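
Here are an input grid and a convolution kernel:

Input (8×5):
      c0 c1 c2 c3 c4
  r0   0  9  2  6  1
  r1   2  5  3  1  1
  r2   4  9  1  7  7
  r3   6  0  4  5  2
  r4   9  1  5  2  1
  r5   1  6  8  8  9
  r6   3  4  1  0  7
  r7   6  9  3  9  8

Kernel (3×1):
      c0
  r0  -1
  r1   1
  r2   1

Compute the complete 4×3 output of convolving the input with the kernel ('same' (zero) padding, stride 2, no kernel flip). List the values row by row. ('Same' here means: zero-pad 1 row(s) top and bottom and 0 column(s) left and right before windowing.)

Output[0,0]: The receptive field on the zero-padded input at this output position is [0 / 0 / 2]. Elementwise product with the kernel and sum: 0·-1 + 0·1 + 2·1.
Output[0,1]: The receptive field on the zero-padded input at this output position is [0 / 2 / 3]. Elementwise product with the kernel and sum: 0·-1 + 2·1 + 3·1.

2 5 2
8 2 8
4 9 8
8 -4 6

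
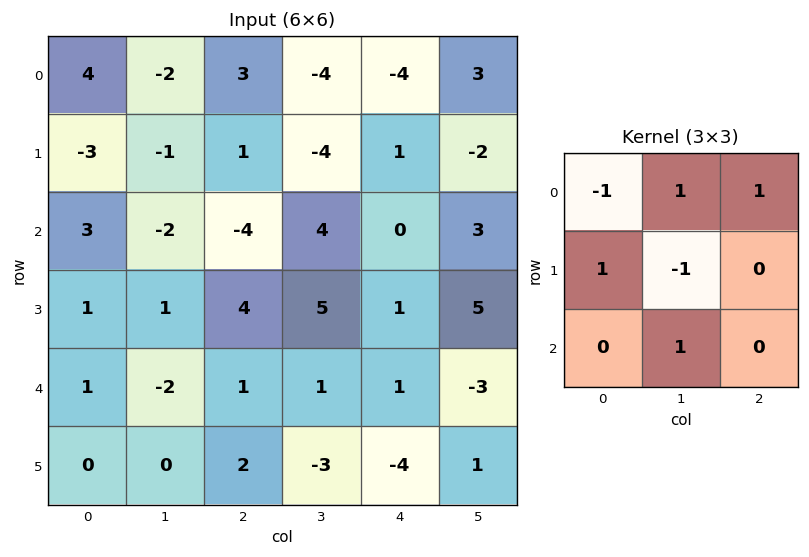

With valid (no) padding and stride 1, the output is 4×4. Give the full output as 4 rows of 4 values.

-7 -5 -2 -2
9 4 -7 8
-11 0 8 4
7 7 -1 -3

Output[0,0]: The receptive field on the input at this output position is [4 -2 3 / -3 -1 1 / 3 -2 -4]. Elementwise product with the kernel and sum: 4·-1 + -2·1 + 3·1 + -3·1 + -1·-1 + -2·1.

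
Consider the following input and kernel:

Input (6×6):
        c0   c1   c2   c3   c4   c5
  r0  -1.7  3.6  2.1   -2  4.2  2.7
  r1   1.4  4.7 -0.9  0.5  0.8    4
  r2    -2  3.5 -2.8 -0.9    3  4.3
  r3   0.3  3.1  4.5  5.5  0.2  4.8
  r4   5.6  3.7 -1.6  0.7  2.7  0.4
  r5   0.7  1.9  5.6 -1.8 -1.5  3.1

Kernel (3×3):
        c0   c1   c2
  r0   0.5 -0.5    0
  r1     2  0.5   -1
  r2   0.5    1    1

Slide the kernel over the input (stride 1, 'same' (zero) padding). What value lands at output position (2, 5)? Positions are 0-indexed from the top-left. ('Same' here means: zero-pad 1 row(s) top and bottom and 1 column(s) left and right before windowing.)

11.45

The receptive field on the zero-padded input at this output position is [0.8 4 0 / 3 4.3 0 / 0.2 4.8 0]. Elementwise product with the kernel and sum: 0.8·0.5 + 4·-0.5 + 3·2 + 4.3·0.5 + 0·-1 + 0.2·0.5 + 4.8·1 + 0·1.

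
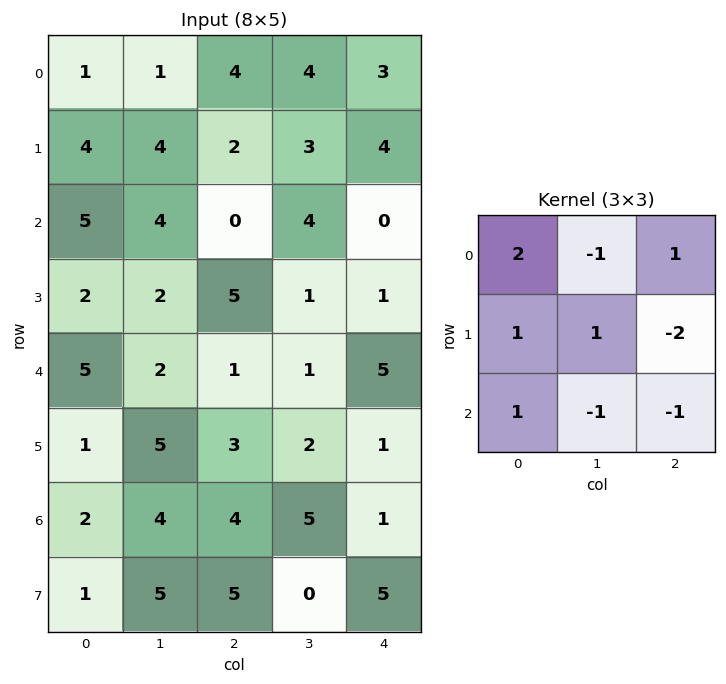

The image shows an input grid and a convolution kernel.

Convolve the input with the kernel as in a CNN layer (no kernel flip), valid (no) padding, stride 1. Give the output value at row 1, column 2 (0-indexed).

The receptive field on the input at this output position is [2 3 4 / 0 4 0 / 5 1 1]. Elementwise product with the kernel and sum: 2·2 + 3·-1 + 4·1 + 0·1 + 4·1 + 0·-2 + 5·1 + 1·-1 + 1·-1.

12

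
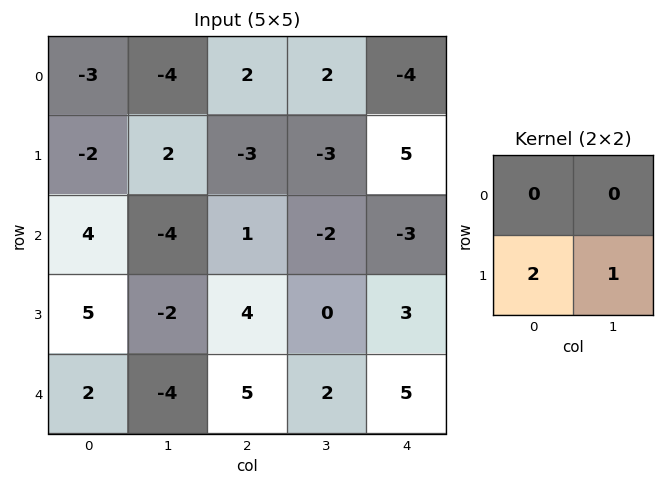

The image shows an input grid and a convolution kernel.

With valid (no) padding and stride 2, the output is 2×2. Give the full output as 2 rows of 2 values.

Output[0,0]: The receptive field on the input at this output position is [-3 -4 / -2 2]. Elementwise product with the kernel and sum: -2·2 + 2·1.
Output[0,1]: The receptive field on the input at this output position is [2 2 / -3 -3]. Elementwise product with the kernel and sum: -3·2 + -3·1.

-2 -9
8 8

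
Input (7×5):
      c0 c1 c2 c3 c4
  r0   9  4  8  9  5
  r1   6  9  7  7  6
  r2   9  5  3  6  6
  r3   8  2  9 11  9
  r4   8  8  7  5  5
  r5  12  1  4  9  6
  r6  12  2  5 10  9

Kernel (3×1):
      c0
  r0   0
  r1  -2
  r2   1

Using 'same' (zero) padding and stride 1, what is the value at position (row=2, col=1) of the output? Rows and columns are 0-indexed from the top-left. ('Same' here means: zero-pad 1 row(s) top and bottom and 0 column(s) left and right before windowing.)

The receptive field on the zero-padded input at this output position is [9 / 5 / 2]. Elementwise product with the kernel and sum: 5·-2 + 2·1.

-8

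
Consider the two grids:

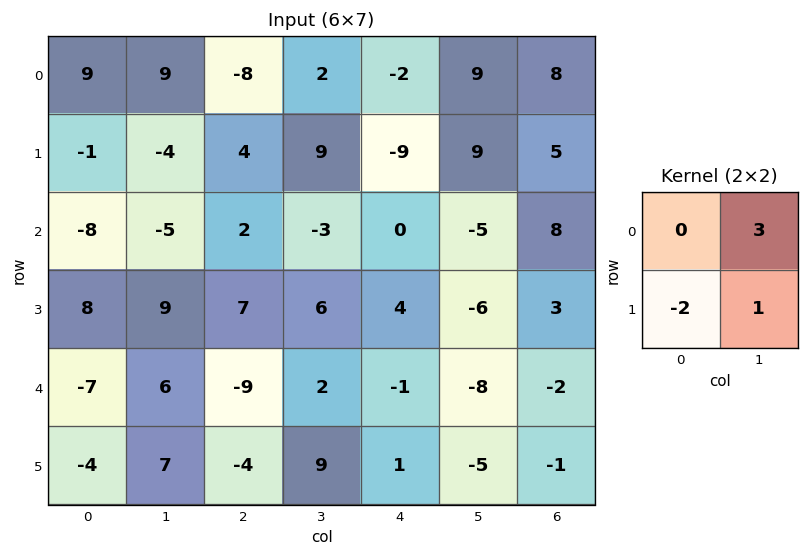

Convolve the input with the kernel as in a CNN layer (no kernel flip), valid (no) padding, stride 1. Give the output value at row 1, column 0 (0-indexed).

-1

The receptive field on the input at this output position is [-1 -4 / -8 -5]. Elementwise product with the kernel and sum: -4·3 + -8·-2 + -5·1.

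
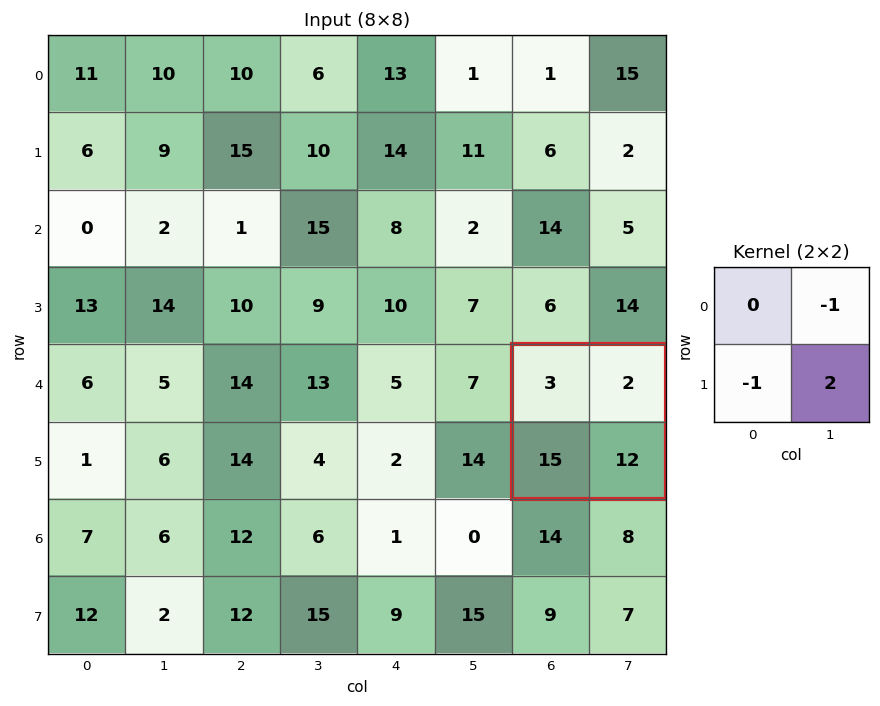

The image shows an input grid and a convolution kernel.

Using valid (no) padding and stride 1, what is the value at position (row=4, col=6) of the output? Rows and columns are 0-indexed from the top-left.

The receptive field on the input at this output position is [3 2 / 15 12]. Elementwise product with the kernel and sum: 2·-1 + 15·-1 + 12·2.

7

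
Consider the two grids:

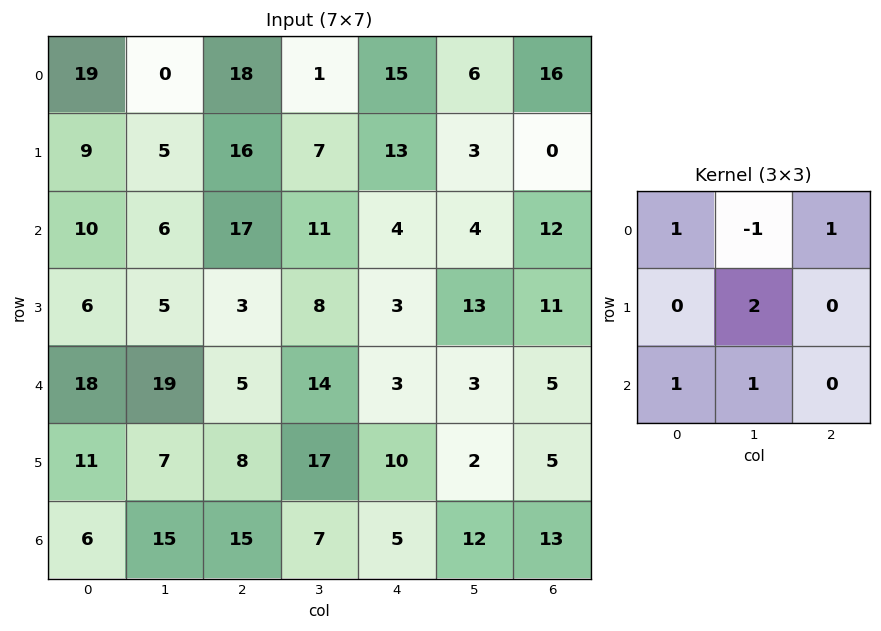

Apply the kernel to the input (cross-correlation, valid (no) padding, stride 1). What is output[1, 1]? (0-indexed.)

The receptive field on the input at this output position is [5 16 7 / 6 17 11 / 5 3 8]. Elementwise product with the kernel and sum: 5·1 + 16·-1 + 7·1 + 17·2 + 5·1 + 3·1.

38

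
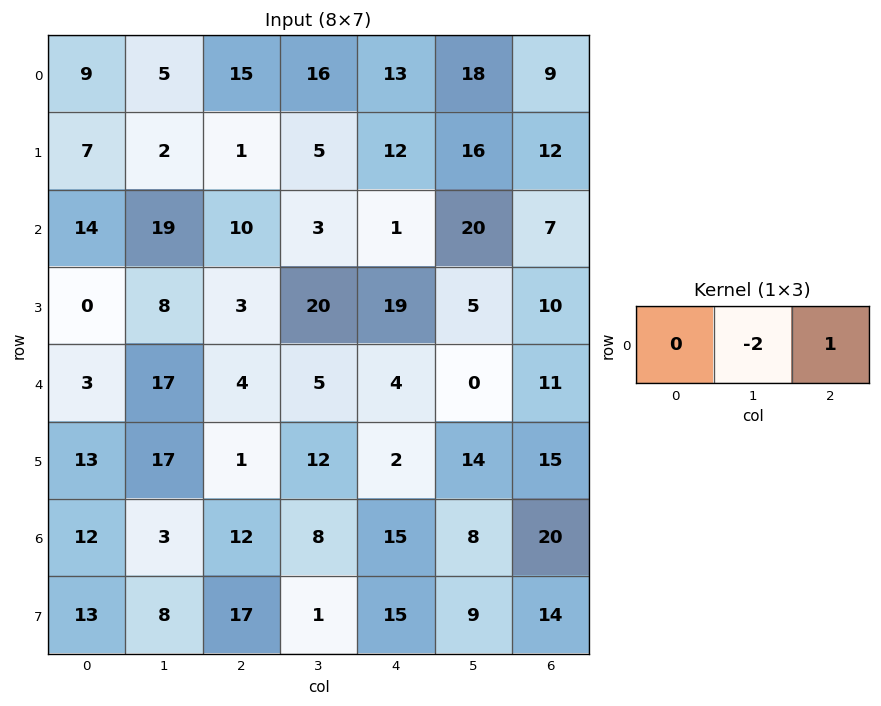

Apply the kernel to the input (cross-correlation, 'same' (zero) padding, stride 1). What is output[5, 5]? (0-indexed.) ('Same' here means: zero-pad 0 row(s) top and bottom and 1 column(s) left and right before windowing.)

-13

The receptive field on the zero-padded input at this output position is [2 14 15]. Elementwise product with the kernel and sum: 14·-2 + 15·1.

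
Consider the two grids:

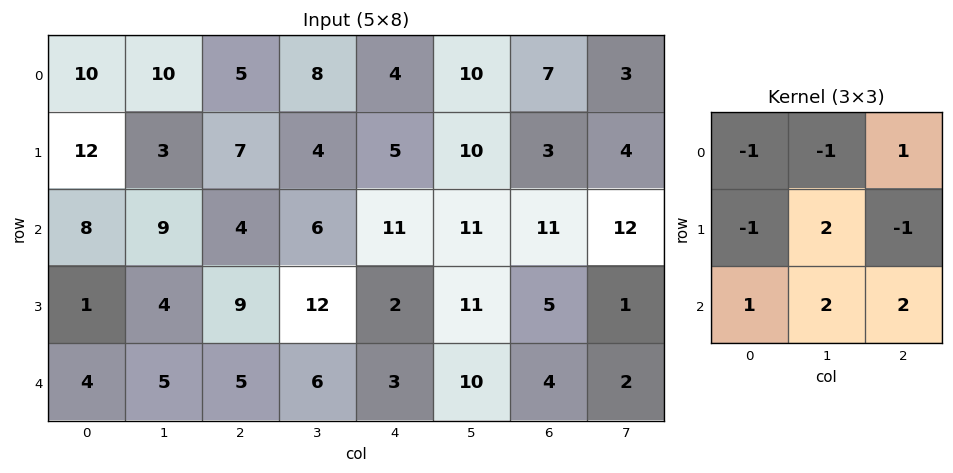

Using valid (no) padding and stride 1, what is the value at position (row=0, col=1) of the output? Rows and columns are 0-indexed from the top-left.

The receptive field on the input at this output position is [10 5 8 / 3 7 4 / 9 4 6]. Elementwise product with the kernel and sum: 10·-1 + 5·-1 + 8·1 + 3·-1 + 7·2 + 4·-1 + 9·1 + 4·2 + 6·2.

29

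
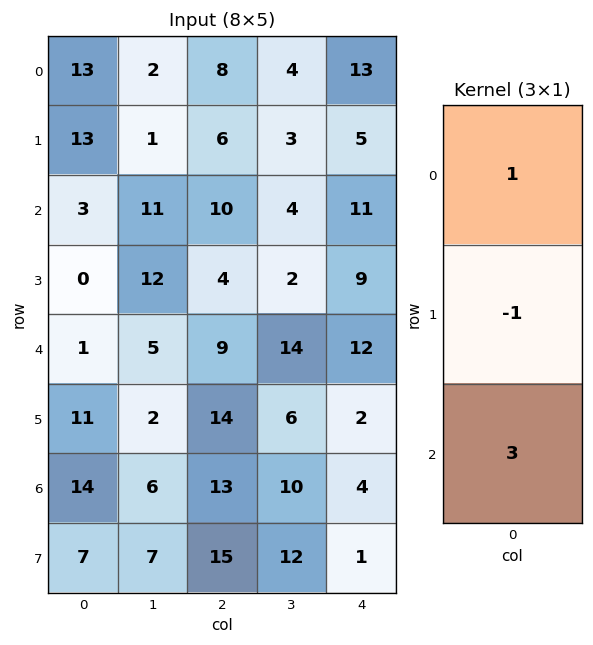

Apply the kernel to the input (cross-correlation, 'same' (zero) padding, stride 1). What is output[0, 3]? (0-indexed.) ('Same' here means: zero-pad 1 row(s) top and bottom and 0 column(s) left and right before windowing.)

5

The receptive field on the zero-padded input at this output position is [0 / 4 / 3]. Elementwise product with the kernel and sum: 0·1 + 4·-1 + 3·3.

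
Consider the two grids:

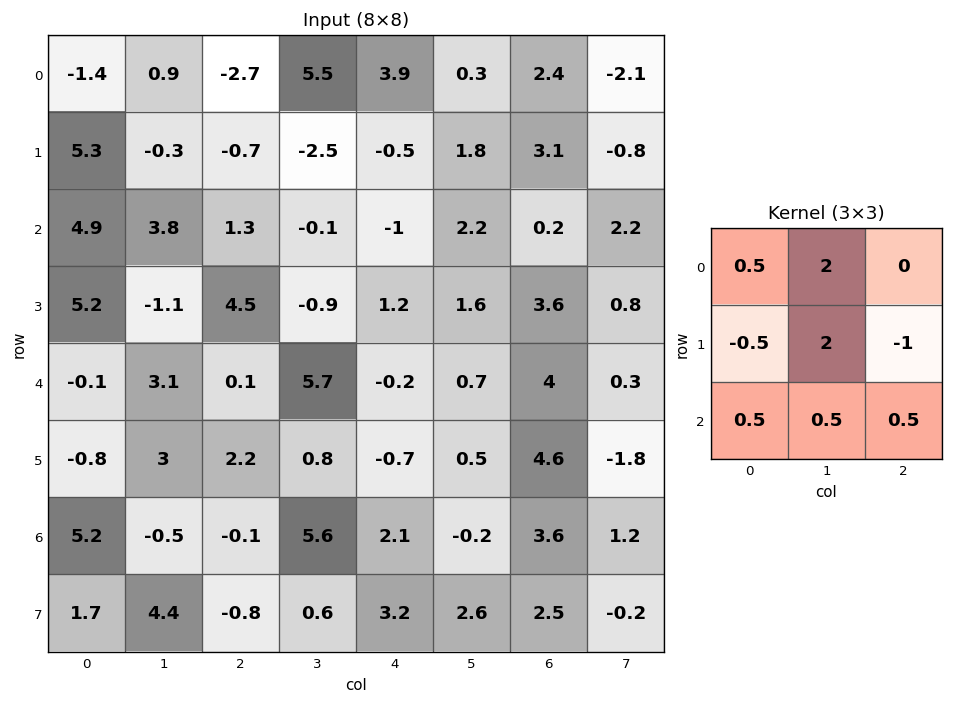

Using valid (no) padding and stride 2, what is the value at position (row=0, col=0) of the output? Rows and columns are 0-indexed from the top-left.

3.55

The receptive field on the input at this output position is [-1.4 0.9 -2.7 / 5.3 -0.3 -0.7 / 4.9 3.8 1.3]. Elementwise product with the kernel and sum: -1.4·0.5 + 0.9·2 + 5.3·-0.5 + -0.3·2 + -0.7·-1 + 4.9·0.5 + 3.8·0.5 + 1.3·0.5.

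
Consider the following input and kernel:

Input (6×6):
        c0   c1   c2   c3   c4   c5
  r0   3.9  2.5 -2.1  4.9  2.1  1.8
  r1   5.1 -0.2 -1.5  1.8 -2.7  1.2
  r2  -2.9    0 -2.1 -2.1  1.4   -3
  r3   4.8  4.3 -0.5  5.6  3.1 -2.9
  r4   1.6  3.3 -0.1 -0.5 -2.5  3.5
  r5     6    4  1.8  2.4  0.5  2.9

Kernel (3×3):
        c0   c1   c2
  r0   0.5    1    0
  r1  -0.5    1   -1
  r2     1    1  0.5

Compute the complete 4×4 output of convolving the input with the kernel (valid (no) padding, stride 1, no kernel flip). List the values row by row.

Output[0,0]: The receptive field on the input at this output position is [3.9 2.5 -2.1 / 5.1 -0.2 -1.5 / -2.9 0 -2.1]. Elementwise product with the kernel and sum: 3.9·0.5 + 2.5·1 + 5.1·-0.5 + -0.2·1 + -1.5·-1 + -2.9·1 + 0·1 + -2.1·0.5.
Output[0,1]: The receptive field on the input at this output position is [2.5 -2.1 4.9 / -0.2 -1.5 1.8 / 0 -2.1 -2.1]. Elementwise product with the kernel and sum: 2.5·0.5 + -2.1·1 + -0.2·-0.5 + -1.5·1 + 1.8·-1 + 0·1 + -2.1·1 + -2.1·0.5.

-0.75 -7.2 5.6 -2.45
14.75 5 5.25 10.9
5.8 -7.4 -2.25 2.3
20.2 7.4 11.85 4.5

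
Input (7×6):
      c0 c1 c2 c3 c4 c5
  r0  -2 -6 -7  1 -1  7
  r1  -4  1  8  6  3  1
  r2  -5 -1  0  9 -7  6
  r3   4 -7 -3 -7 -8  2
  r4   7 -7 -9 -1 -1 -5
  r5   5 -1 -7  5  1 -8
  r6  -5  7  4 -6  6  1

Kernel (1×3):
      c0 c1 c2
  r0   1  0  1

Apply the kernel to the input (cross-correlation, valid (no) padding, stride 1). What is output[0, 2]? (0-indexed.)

-8

The receptive field on the input at this output position is [-7 1 -1]. Elementwise product with the kernel and sum: -7·1 + -1·1.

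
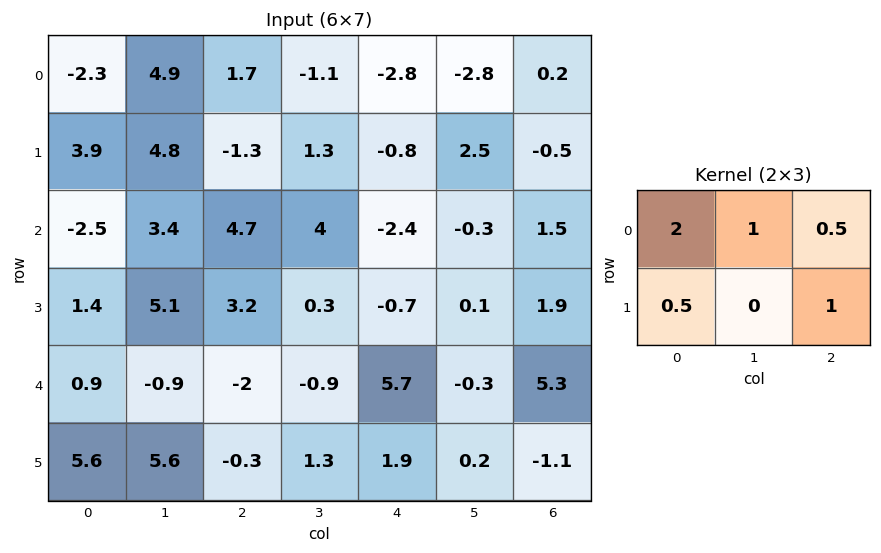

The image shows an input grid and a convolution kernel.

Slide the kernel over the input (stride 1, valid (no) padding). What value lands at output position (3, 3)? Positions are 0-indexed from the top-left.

The receptive field on the input at this output position is [0.3 -0.7 0.1 / -0.9 5.7 -0.3]. Elementwise product with the kernel and sum: 0.3·2 + -0.7·1 + 0.1·0.5 + -0.9·0.5 + -0.3·1.

-0.8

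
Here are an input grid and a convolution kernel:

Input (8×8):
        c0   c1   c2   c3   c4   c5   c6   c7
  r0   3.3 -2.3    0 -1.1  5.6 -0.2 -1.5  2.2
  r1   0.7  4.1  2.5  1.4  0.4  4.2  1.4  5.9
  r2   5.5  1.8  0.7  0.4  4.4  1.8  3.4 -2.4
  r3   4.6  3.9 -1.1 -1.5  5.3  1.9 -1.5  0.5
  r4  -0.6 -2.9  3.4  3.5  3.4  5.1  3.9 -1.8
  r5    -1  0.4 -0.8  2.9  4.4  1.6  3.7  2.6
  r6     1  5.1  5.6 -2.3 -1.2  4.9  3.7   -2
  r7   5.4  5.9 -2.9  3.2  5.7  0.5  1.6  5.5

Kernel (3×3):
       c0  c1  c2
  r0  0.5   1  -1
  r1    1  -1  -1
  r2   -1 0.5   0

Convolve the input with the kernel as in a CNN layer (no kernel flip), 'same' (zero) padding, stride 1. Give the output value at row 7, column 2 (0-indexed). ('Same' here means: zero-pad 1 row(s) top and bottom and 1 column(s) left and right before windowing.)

16.05

The receptive field on the zero-padded input at this output position is [5.1 5.6 -2.3 / 5.9 -2.9 3.2 / 0 0 0]. Elementwise product with the kernel and sum: 5.1·0.5 + 5.6·1 + -2.3·-1 + 5.9·1 + -2.9·-1 + 3.2·-1 + 0·-1 + 0·0.5.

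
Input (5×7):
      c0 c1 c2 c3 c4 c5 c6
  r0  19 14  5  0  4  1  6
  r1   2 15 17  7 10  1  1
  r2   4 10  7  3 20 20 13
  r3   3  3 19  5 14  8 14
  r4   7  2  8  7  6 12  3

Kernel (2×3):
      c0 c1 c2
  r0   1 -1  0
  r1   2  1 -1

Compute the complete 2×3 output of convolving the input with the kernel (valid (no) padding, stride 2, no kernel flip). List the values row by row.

Output[0,0]: The receptive field on the input at this output position is [19 14 5 / 2 15 17]. Elementwise product with the kernel and sum: 19·1 + 14·-1 + 2·2 + 15·1 + 17·-1.
Output[0,1]: The receptive field on the input at this output position is [5 0 4 / 17 7 10]. Elementwise product with the kernel and sum: 5·1 + 0·-1 + 17·2 + 7·1 + 10·-1.

7 36 23
-16 33 22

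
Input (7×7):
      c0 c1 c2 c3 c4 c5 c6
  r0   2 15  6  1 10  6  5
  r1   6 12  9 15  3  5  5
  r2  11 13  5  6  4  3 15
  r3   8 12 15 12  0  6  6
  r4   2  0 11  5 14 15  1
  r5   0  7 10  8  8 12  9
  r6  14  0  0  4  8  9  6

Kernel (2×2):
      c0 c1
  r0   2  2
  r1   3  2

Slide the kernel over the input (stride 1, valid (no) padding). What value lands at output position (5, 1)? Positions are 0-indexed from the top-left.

34

The receptive field on the input at this output position is [7 10 / 0 0]. Elementwise product with the kernel and sum: 7·2 + 10·2 + 0·3 + 0·2.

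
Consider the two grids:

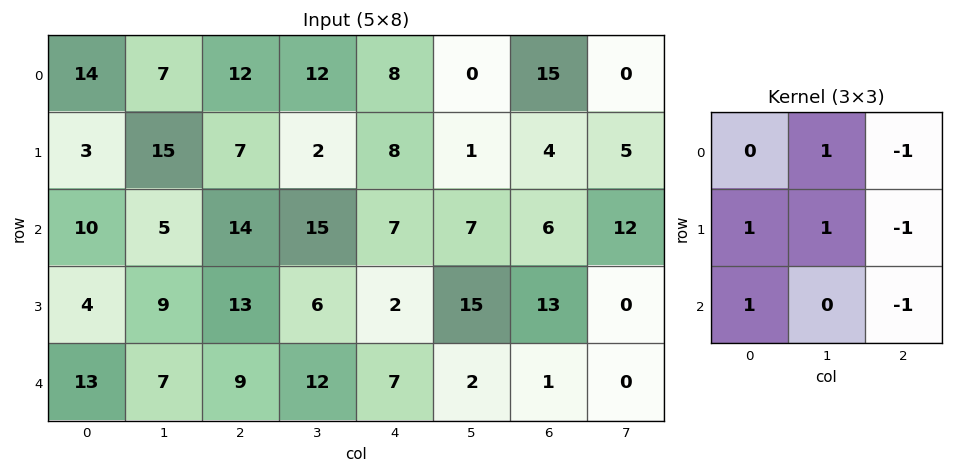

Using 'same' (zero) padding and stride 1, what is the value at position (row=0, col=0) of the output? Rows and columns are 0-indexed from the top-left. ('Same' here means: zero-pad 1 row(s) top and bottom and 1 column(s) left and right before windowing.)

-8

The receptive field on the zero-padded input at this output position is [0 0 0 / 0 14 7 / 0 3 15]. Elementwise product with the kernel and sum: 0·1 + 0·-1 + 0·1 + 14·1 + 7·-1 + 0·1 + 15·-1.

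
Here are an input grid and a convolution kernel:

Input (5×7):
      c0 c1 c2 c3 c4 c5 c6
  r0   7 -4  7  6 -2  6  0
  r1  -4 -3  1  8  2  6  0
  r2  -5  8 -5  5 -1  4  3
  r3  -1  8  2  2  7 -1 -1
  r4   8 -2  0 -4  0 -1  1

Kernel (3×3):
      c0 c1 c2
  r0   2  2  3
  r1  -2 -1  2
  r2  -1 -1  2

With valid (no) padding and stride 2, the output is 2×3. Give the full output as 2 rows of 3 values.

27 12 1
-17 9 3

Output[0,0]: The receptive field on the input at this output position is [7 -4 7 / -4 -3 1 / -5 8 -5]. Elementwise product with the kernel and sum: 7·2 + -4·2 + 7·3 + -4·-2 + -3·-1 + 1·2 + -5·-1 + 8·-1 + -5·2.
Output[0,1]: The receptive field on the input at this output position is [7 6 -2 / 1 8 2 / -5 5 -1]. Elementwise product with the kernel and sum: 7·2 + 6·2 + -2·3 + 1·-2 + 8·-1 + 2·2 + -5·-1 + 5·-1 + -1·2.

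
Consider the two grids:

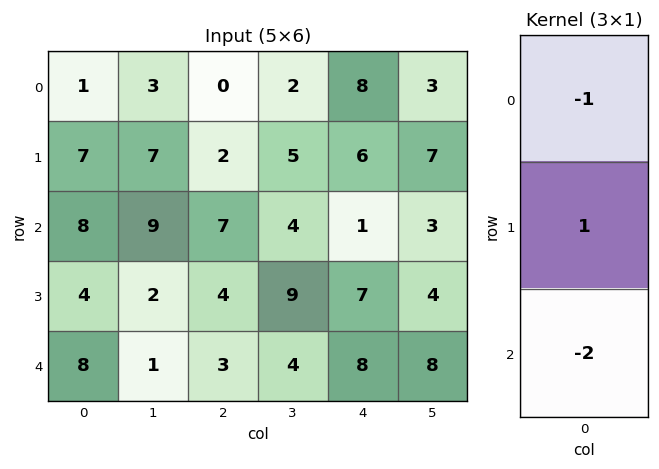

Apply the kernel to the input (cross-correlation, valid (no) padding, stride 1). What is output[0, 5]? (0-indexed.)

-2

The receptive field on the input at this output position is [3 / 7 / 3]. Elementwise product with the kernel and sum: 3·-1 + 7·1 + 3·-2.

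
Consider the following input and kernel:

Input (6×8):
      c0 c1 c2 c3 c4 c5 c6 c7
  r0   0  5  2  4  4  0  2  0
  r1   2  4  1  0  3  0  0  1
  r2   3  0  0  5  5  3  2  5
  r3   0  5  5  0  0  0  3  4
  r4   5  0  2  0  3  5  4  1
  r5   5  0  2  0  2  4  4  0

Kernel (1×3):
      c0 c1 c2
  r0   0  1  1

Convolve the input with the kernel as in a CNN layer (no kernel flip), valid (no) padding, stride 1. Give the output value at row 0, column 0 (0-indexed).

The receptive field on the input at this output position is [0 5 2]. Elementwise product with the kernel and sum: 5·1 + 2·1.

7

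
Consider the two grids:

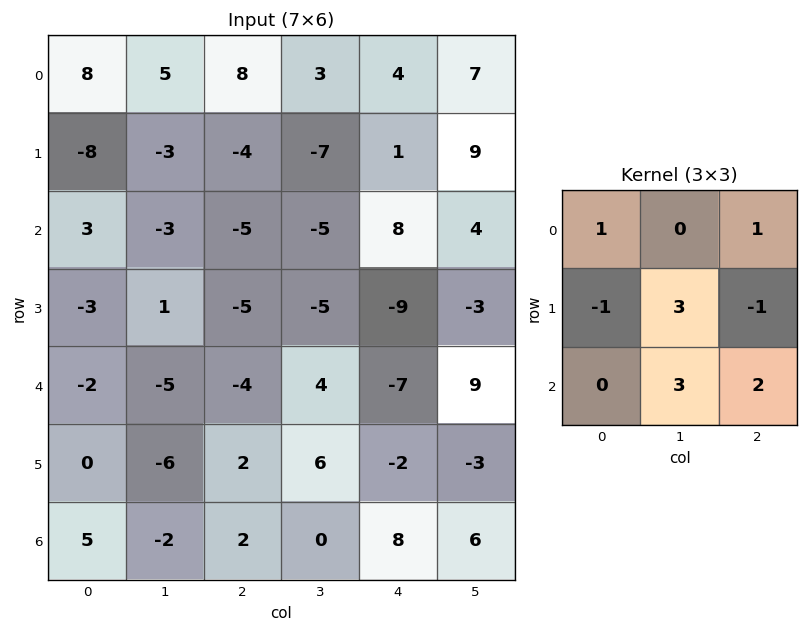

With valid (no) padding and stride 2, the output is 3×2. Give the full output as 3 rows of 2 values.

0 -5
-14 0
-28 23

Output[0,0]: The receptive field on the input at this output position is [8 5 8 / -8 -3 -4 / 3 -3 -5]. Elementwise product with the kernel and sum: 8·1 + 8·1 + -8·-1 + -3·3 + -4·-1 + -3·3 + -5·2.
Output[0,1]: The receptive field on the input at this output position is [8 3 4 / -4 -7 1 / -5 -5 8]. Elementwise product with the kernel and sum: 8·1 + 4·1 + -4·-1 + -7·3 + 1·-1 + -5·3 + 8·2.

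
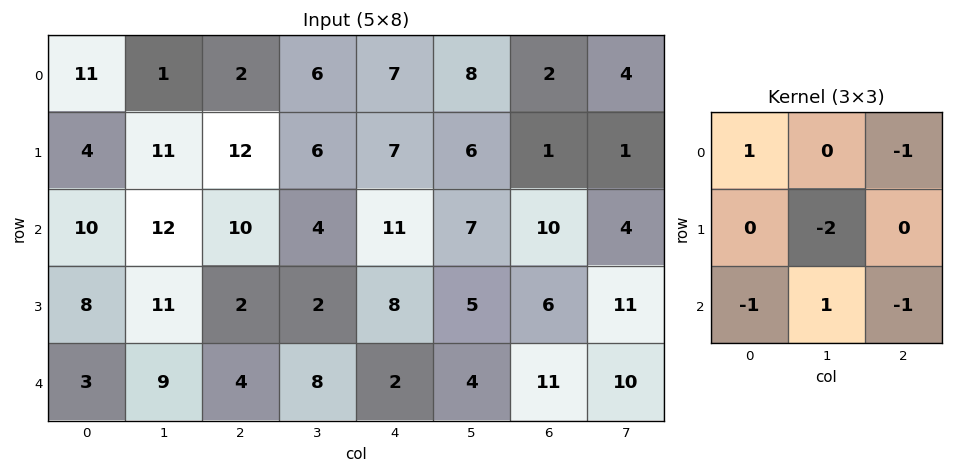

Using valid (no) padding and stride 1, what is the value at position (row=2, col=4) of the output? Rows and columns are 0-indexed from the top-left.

-18

The receptive field on the input at this output position is [11 7 10 / 8 5 6 / 2 4 11]. Elementwise product with the kernel and sum: 11·1 + 10·-1 + 5·-2 + 2·-1 + 4·1 + 11·-1.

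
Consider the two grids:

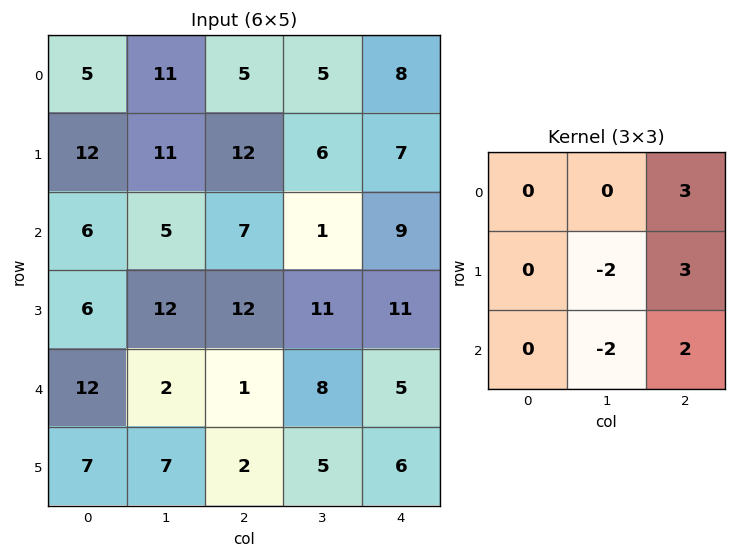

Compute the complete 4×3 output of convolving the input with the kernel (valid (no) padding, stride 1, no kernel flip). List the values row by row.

33 -3 49
47 5 46
31 26 32
25 61 34

Output[0,0]: The receptive field on the input at this output position is [5 11 5 / 12 11 12 / 6 5 7]. Elementwise product with the kernel and sum: 5·3 + 11·-2 + 12·3 + 5·-2 + 7·2.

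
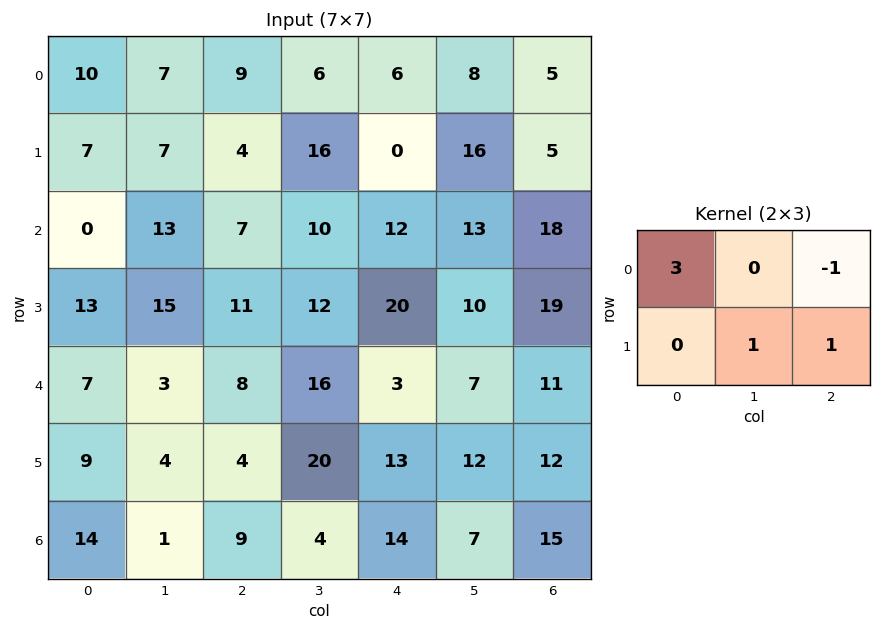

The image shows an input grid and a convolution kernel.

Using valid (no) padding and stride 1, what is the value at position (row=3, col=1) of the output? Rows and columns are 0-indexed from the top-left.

57

The receptive field on the input at this output position is [15 11 12 / 3 8 16]. Elementwise product with the kernel and sum: 15·3 + 12·-1 + 8·1 + 16·1.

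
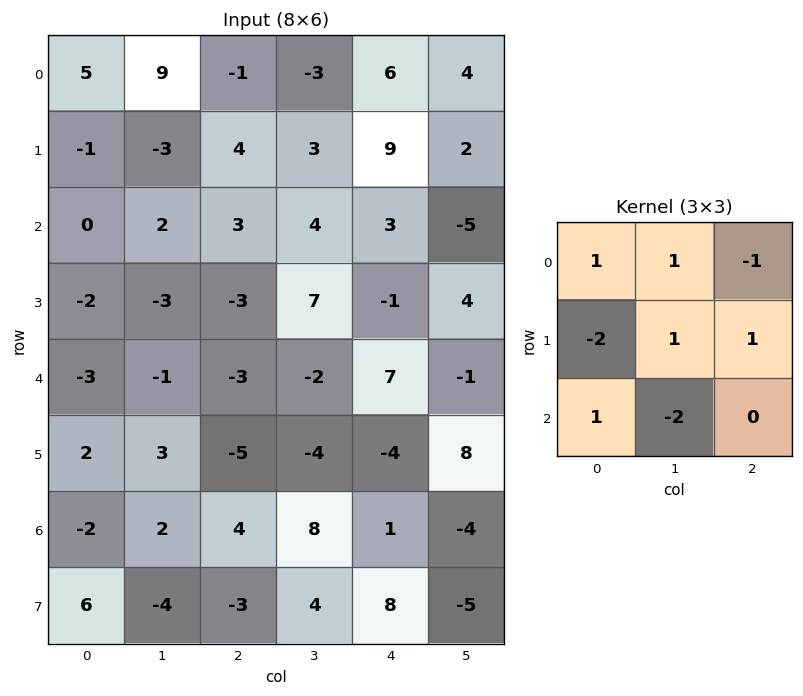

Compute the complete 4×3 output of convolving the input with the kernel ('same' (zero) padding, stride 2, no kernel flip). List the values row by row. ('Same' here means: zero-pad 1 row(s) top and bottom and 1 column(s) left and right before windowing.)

Output[0,0]: The receptive field on the zero-padded input at this output position is [0 0 0 / 0 5 9 / 0 -1 -3]. Elementwise product with the kernel and sum: 0·1 + 0·1 + 0·-1 + 0·-2 + 5·1 + 9·1 + 0·1 + -1·-2.
Output[0,1]: The receptive field on the zero-padded input at this output position is [0 0 0 / 9 -1 -3 / -3 4 3]. Elementwise product with the kernel and sum: 0·1 + 0·1 + 0·-1 + 9·-2 + -1·1 + -3·1 + -3·1 + 4·-2.

16 -33 1
8 4 9
-7 -3 16
-13 12 -47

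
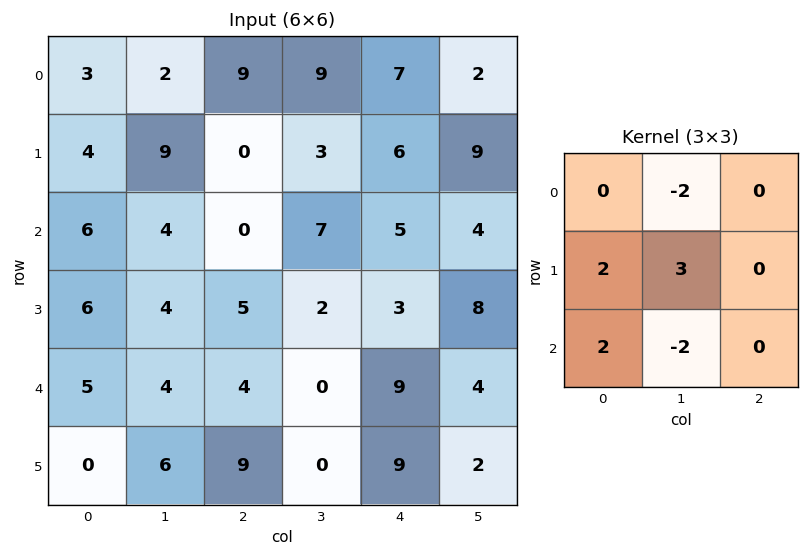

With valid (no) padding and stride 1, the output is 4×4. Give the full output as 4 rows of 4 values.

35 8 -23 14
10 6 21 15
18 23 10 -15
2 4 22 3

Output[0,0]: The receptive field on the input at this output position is [3 2 9 / 4 9 0 / 6 4 0]. Elementwise product with the kernel and sum: 2·-2 + 4·2 + 9·3 + 6·2 + 4·-2.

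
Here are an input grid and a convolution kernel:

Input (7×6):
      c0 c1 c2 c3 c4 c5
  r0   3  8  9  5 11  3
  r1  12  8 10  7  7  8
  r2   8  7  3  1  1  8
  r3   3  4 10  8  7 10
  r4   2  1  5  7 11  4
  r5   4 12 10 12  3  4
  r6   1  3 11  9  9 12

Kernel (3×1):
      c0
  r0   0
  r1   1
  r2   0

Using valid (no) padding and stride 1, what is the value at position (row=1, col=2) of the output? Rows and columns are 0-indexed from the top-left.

The receptive field on the input at this output position is [10 / 3 / 10]. Elementwise product with the kernel and sum: 3·1.

3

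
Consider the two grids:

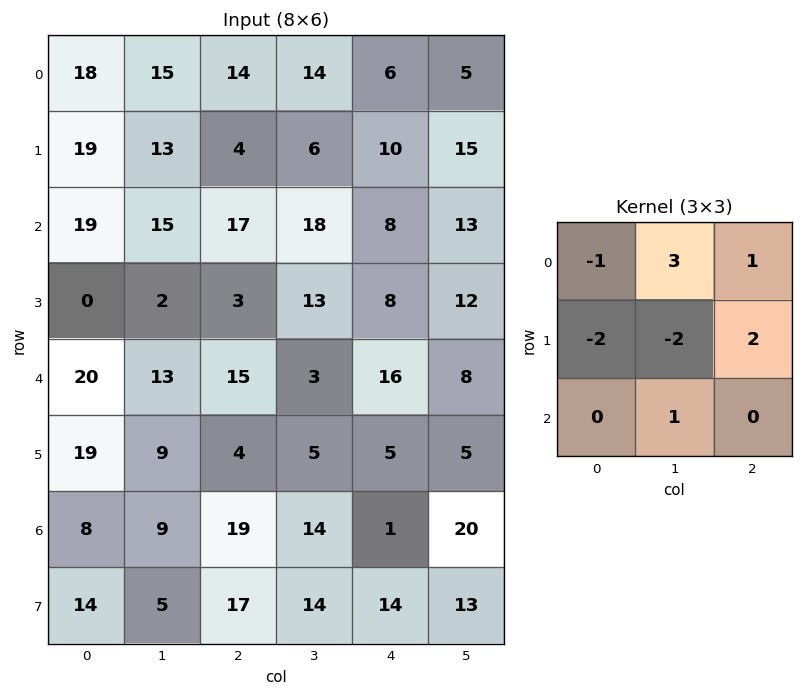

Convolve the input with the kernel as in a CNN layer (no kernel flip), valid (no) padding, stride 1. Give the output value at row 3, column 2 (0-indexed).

The receptive field on the input at this output position is [3 13 8 / 15 3 16 / 4 5 5]. Elementwise product with the kernel and sum: 3·-1 + 13·3 + 8·1 + 15·-2 + 3·-2 + 16·2 + 5·1.

45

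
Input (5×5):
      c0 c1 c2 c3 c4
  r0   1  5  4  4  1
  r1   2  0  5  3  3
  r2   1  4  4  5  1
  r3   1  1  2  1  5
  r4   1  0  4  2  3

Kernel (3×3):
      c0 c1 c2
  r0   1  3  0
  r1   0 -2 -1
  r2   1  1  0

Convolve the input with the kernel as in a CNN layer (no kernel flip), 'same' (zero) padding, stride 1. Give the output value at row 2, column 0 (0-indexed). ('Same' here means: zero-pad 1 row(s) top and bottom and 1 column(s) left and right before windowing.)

The receptive field on the zero-padded input at this output position is [0 2 0 / 0 1 4 / 0 1 1]. Elementwise product with the kernel and sum: 0·1 + 2·3 + 1·-2 + 4·-1 + 0·1 + 1·1.

1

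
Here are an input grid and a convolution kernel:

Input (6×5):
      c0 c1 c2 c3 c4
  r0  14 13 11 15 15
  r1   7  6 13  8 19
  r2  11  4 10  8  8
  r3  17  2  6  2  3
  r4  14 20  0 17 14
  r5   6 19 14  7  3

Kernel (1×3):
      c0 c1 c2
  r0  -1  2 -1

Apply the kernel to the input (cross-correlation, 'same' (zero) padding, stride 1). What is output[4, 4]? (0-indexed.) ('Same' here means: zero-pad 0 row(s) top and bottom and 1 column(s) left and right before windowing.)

11

The receptive field on the zero-padded input at this output position is [17 14 0]. Elementwise product with the kernel and sum: 17·-1 + 14·2 + 0·-1.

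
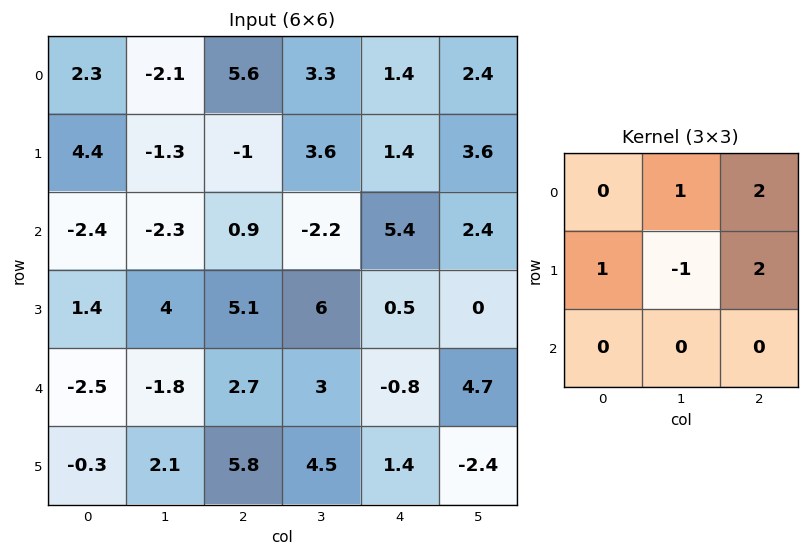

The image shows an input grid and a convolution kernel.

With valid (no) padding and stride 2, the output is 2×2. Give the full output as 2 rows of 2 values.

12.8 4.3
7.1 8.7

Output[0,0]: The receptive field on the input at this output position is [2.3 -2.1 5.6 / 4.4 -1.3 -1 / -2.4 -2.3 0.9]. Elementwise product with the kernel and sum: -2.1·1 + 5.6·2 + 4.4·1 + -1.3·-1 + -1·2.
Output[0,1]: The receptive field on the input at this output position is [5.6 3.3 1.4 / -1 3.6 1.4 / 0.9 -2.2 5.4]. Elementwise product with the kernel and sum: 3.3·1 + 1.4·2 + -1·1 + 3.6·-1 + 1.4·2.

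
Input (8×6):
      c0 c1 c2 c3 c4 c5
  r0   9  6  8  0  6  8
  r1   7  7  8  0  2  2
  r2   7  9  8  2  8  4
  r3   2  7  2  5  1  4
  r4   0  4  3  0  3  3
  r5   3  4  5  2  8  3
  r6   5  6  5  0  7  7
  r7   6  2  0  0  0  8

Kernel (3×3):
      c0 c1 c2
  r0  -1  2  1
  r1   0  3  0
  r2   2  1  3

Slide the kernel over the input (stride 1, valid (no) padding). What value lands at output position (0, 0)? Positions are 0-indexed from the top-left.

79

The receptive field on the input at this output position is [9 6 8 / 7 7 8 / 7 9 8]. Elementwise product with the kernel and sum: 9·-1 + 6·2 + 8·1 + 7·3 + 7·2 + 9·1 + 8·3.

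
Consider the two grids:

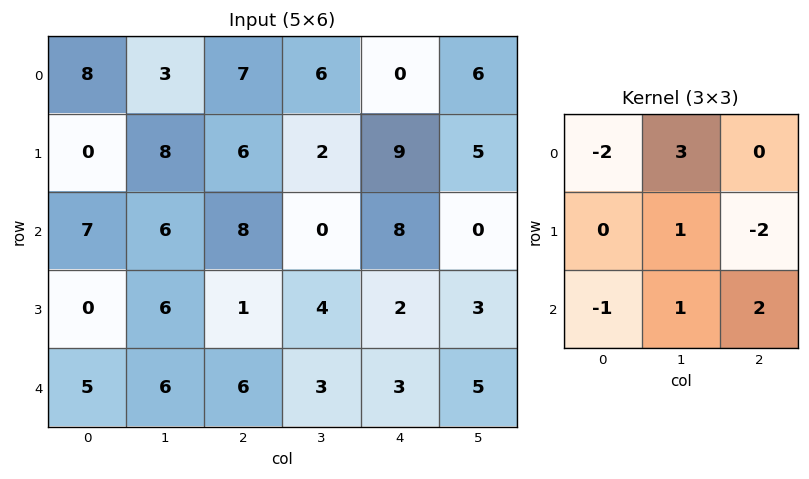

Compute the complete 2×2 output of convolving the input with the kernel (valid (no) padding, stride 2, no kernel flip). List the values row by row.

4 -4
21 -13

Output[0,0]: The receptive field on the input at this output position is [8 3 7 / 0 8 6 / 7 6 8]. Elementwise product with the kernel and sum: 8·-2 + 3·3 + 8·1 + 6·-2 + 7·-1 + 6·1 + 8·2.
Output[0,1]: The receptive field on the input at this output position is [7 6 0 / 6 2 9 / 8 0 8]. Elementwise product with the kernel and sum: 7·-2 + 6·3 + 2·1 + 9·-2 + 8·-1 + 0·1 + 8·2.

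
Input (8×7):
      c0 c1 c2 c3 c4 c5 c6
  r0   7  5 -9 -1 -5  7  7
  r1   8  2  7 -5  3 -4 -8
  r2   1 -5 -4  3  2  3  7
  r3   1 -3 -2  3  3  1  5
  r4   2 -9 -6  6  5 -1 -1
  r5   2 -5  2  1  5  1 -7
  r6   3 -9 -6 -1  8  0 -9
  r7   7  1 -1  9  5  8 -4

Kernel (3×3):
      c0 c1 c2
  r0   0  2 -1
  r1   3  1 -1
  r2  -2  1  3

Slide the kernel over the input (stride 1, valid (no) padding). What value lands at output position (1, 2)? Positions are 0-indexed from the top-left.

The receptive field on the input at this output position is [7 -5 3 / -4 3 2 / -2 3 3]. Elementwise product with the kernel and sum: -5·2 + 3·-1 + -4·3 + 3·1 + 2·-1 + -2·-2 + 3·1 + 3·3.

-8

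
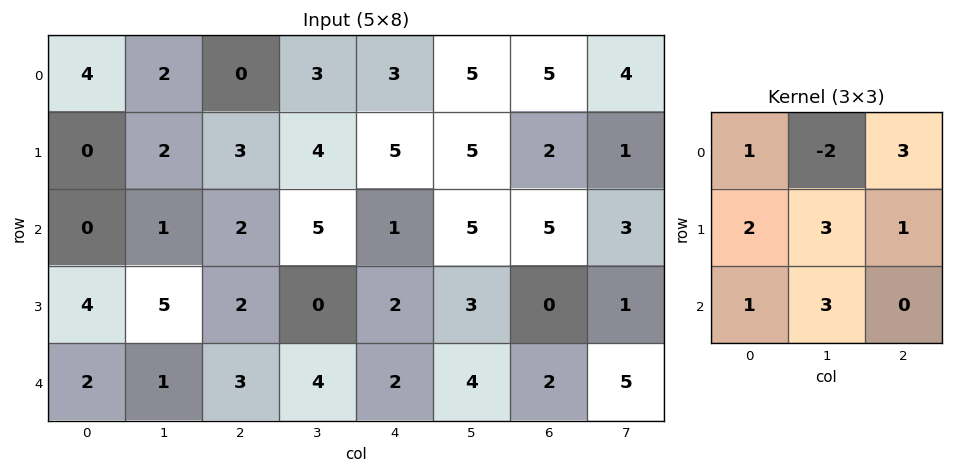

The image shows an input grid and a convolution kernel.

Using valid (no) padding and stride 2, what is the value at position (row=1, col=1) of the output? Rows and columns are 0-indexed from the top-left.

The receptive field on the input at this output position is [2 5 1 / 2 0 2 / 3 4 2]. Elementwise product with the kernel and sum: 2·1 + 5·-2 + 1·3 + 2·2 + 0·3 + 2·1 + 3·1 + 4·3.

16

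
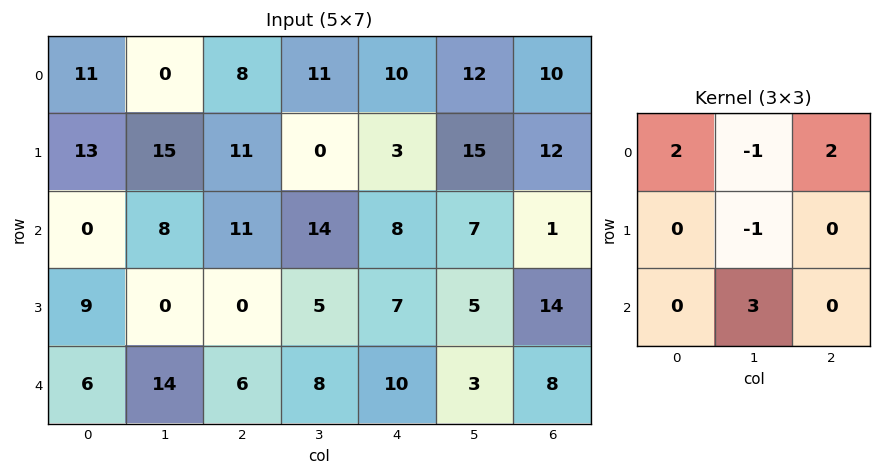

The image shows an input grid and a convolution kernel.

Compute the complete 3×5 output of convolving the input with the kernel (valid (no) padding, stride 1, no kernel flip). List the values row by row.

47 36 67 57 34
25 8 29 40 23
56 51 43 57 15

Output[0,0]: The receptive field on the input at this output position is [11 0 8 / 13 15 11 / 0 8 11]. Elementwise product with the kernel and sum: 11·2 + 0·-1 + 8·2 + 15·-1 + 8·3.
Output[0,1]: The receptive field on the input at this output position is [0 8 11 / 15 11 0 / 8 11 14]. Elementwise product with the kernel and sum: 0·2 + 8·-1 + 11·2 + 11·-1 + 11·3.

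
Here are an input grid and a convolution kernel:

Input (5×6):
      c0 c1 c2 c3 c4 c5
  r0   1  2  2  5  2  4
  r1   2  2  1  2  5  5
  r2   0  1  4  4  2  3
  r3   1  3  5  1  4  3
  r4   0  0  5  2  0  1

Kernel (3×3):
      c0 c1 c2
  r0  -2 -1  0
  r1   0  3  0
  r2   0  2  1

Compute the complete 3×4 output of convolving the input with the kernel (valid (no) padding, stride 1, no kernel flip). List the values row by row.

Output[0,0]: The receptive field on the input at this output position is [1 2 2 / 2 2 1 / 0 1 4]. Elementwise product with the kernel and sum: 1·-2 + 2·-1 + 2·3 + 1·2 + 4·1.
Output[0,1]: The receptive field on the input at this output position is [2 2 5 / 2 1 2 / 1 4 4]. Elementwise product with the kernel and sum: 2·-2 + 2·-1 + 1·3 + 4·2 + 4·1.

8 9 7 10
8 18 14 8
13 21 -5 3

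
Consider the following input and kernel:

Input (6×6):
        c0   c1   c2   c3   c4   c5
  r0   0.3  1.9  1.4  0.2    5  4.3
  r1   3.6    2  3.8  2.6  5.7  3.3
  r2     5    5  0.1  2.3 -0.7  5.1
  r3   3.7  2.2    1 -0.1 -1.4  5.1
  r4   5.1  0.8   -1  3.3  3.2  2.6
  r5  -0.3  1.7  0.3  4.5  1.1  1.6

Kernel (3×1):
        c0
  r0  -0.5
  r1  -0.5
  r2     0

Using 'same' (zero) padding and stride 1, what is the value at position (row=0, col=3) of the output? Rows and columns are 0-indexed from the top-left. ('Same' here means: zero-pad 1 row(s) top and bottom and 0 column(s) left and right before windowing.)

-0.1

The receptive field on the zero-padded input at this output position is [0 / 0.2 / 2.6]. Elementwise product with the kernel and sum: 0·-0.5 + 0.2·-0.5.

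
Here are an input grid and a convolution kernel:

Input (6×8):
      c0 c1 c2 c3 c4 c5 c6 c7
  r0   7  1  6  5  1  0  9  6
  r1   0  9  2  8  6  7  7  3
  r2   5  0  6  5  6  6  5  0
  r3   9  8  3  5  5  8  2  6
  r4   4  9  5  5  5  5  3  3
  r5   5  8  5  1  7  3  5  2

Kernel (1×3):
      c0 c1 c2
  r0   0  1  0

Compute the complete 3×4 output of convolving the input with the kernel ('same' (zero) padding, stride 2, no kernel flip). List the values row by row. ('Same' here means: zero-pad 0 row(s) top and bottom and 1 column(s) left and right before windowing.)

7 6 1 9
5 6 6 5
4 5 5 3

Output[0,0]: The receptive field on the zero-padded input at this output position is [0 7 1]. Elementwise product with the kernel and sum: 7·1.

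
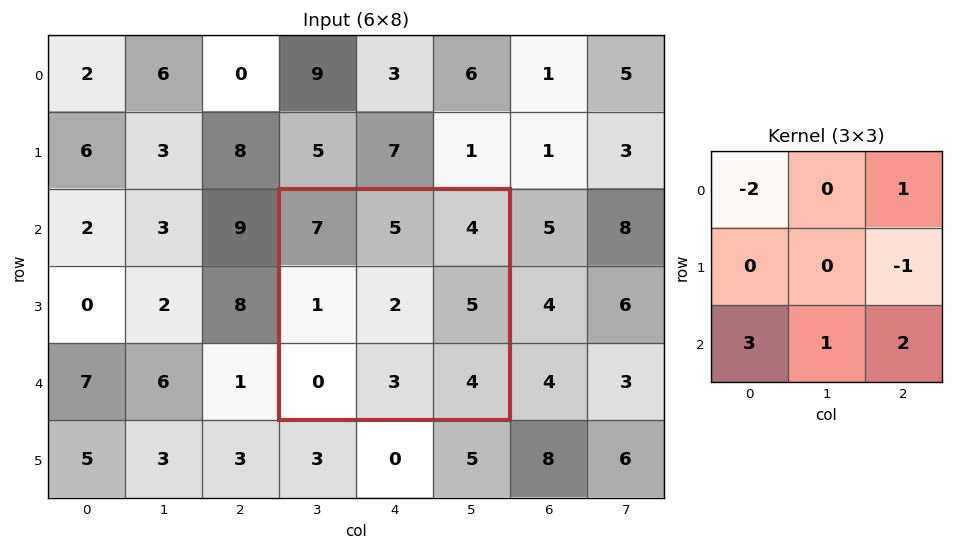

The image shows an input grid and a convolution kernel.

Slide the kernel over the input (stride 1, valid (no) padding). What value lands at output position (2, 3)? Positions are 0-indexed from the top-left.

The receptive field on the input at this output position is [7 5 4 / 1 2 5 / 0 3 4]. Elementwise product with the kernel and sum: 7·-2 + 4·1 + 5·-1 + 0·3 + 3·1 + 4·2.

-4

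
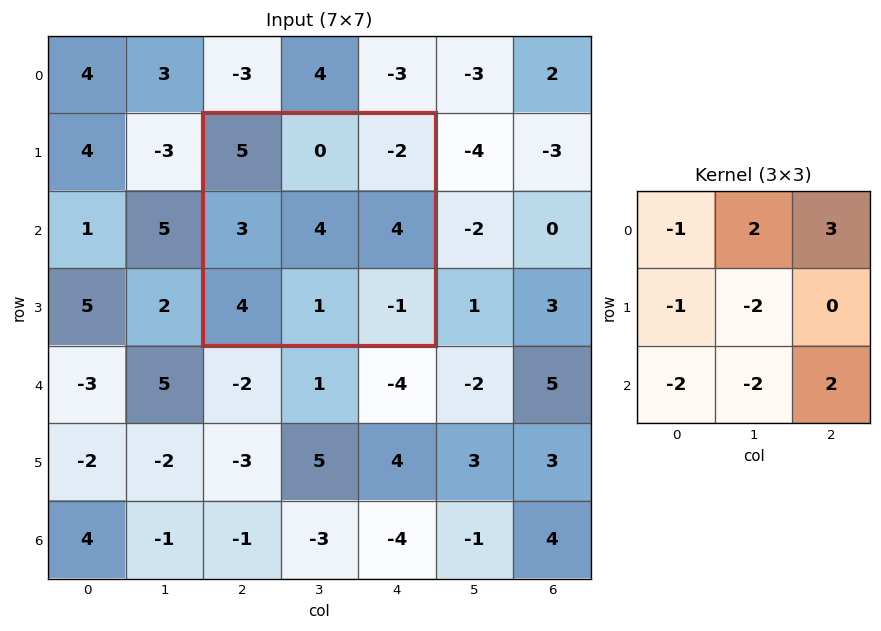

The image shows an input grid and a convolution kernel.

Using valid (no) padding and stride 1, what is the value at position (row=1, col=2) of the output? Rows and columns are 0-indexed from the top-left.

-34

The receptive field on the input at this output position is [5 0 -2 / 3 4 4 / 4 1 -1]. Elementwise product with the kernel and sum: 5·-1 + 0·2 + -2·3 + 3·-1 + 4·-2 + 4·-2 + 1·-2 + -1·2.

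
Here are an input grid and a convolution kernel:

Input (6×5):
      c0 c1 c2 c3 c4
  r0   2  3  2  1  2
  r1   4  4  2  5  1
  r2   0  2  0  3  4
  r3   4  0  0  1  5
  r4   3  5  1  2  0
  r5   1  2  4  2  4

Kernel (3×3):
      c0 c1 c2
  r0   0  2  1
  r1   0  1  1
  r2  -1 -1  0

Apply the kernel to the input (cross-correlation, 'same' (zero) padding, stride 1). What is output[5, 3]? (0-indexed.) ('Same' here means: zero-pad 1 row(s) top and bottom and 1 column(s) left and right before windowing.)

10

The receptive field on the zero-padded input at this output position is [1 2 0 / 4 2 4 / 0 0 0]. Elementwise product with the kernel and sum: 2·2 + 0·1 + 2·1 + 4·1 + 0·-1 + 0·-1.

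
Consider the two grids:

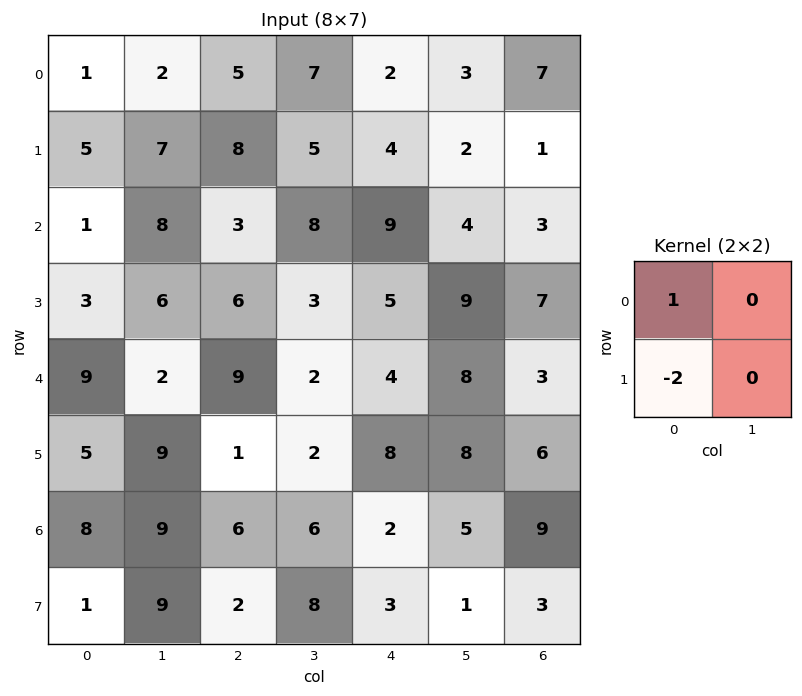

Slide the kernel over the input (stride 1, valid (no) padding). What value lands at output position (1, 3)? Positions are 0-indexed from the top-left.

The receptive field on the input at this output position is [5 4 / 8 9]. Elementwise product with the kernel and sum: 5·1 + 8·-2.

-11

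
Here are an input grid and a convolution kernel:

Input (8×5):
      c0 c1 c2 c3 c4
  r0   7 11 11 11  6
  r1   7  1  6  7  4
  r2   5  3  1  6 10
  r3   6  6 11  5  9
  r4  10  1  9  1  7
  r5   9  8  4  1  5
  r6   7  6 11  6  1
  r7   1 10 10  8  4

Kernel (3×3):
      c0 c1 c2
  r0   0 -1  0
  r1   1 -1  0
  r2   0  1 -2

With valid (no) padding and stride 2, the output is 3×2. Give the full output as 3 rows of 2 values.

-4 -26
-20 -13
-16 6

Output[0,0]: The receptive field on the input at this output position is [7 11 11 / 7 1 6 / 5 3 1]. Elementwise product with the kernel and sum: 11·-1 + 7·1 + 1·-1 + 3·1 + 1·-2.
Output[0,1]: The receptive field on the input at this output position is [11 11 6 / 6 7 4 / 1 6 10]. Elementwise product with the kernel and sum: 11·-1 + 6·1 + 7·-1 + 6·1 + 10·-2.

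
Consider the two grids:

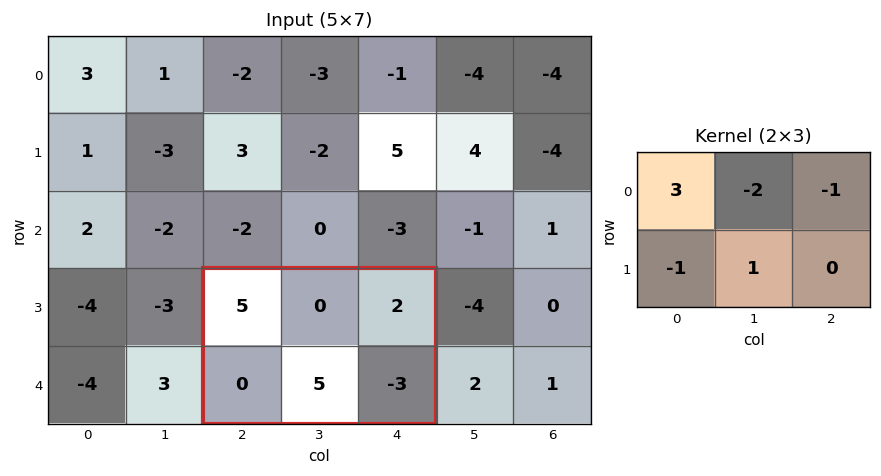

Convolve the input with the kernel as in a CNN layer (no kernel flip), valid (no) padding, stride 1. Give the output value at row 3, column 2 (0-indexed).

18

The receptive field on the input at this output position is [5 0 2 / 0 5 -3]. Elementwise product with the kernel and sum: 5·3 + 0·-2 + 2·-1 + 0·-1 + 5·1.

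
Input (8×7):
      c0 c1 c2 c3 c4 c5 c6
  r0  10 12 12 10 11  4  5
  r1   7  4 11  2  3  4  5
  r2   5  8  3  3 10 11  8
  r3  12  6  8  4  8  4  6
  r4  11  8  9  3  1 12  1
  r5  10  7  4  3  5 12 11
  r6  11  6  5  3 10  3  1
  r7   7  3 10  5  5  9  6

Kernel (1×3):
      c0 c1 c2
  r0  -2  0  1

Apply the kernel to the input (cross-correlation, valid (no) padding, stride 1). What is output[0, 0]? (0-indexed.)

-8

The receptive field on the input at this output position is [10 12 12]. Elementwise product with the kernel and sum: 10·-2 + 12·1.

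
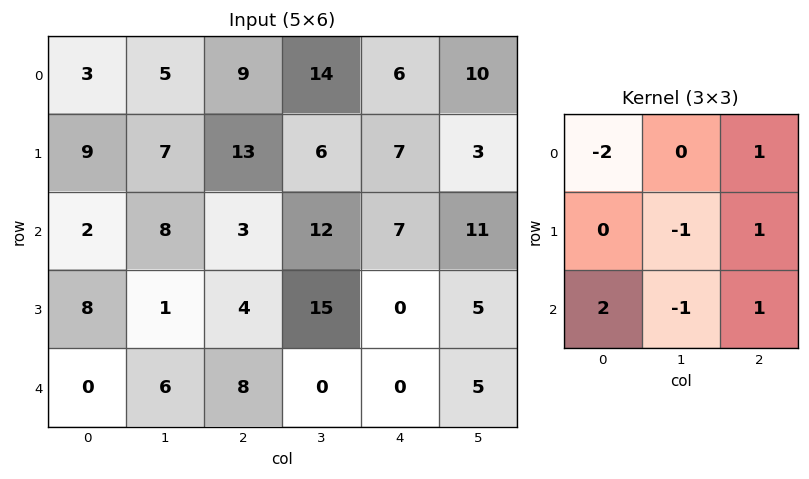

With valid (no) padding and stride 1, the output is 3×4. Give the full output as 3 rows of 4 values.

Output[0,0]: The receptive field on the input at this output position is [3 5 9 / 9 7 13 / 2 8 3]. Elementwise product with the kernel and sum: 3·-2 + 9·1 + 7·-1 + 13·1 + 2·2 + 8·-1 + 3·1.
Output[0,1]: The receptive field on the input at this output position is [5 9 14 / 7 13 6 / 8 3 12]. Elementwise product with the kernel and sum: 5·-2 + 14·1 + 13·-1 + 6·1 + 8·2 + 3·-1 + 12·1.

8 22 -10 6
9 14 -31 30
4 11 2 -3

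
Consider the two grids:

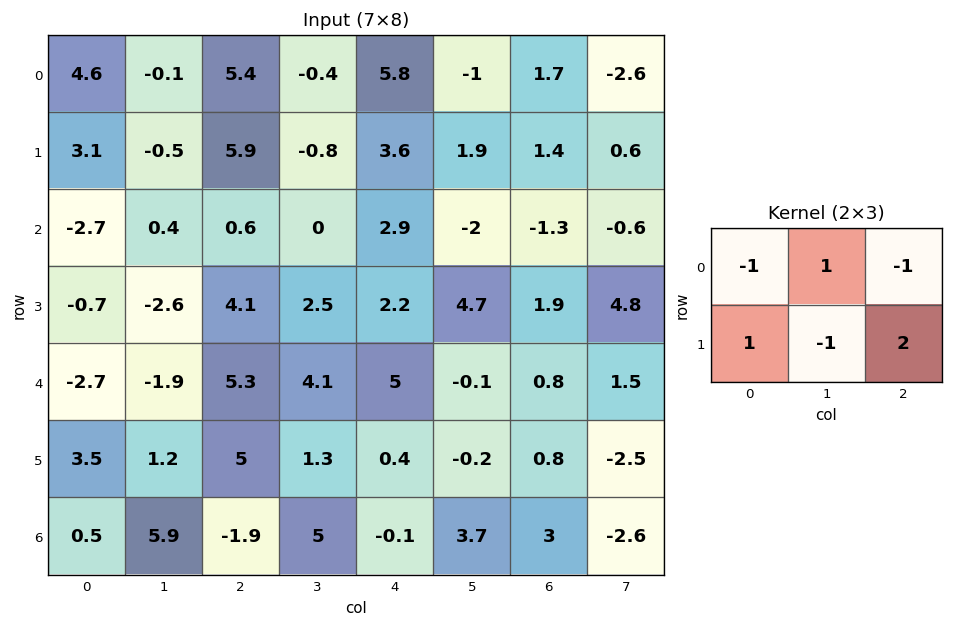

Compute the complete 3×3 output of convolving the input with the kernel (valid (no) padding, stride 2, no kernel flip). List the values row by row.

5.3 2.3 -4
12.6 2.5 -2.3
7.8 -1.7 -3.7

Output[0,0]: The receptive field on the input at this output position is [4.6 -0.1 5.4 / 3.1 -0.5 5.9]. Elementwise product with the kernel and sum: 4.6·-1 + -0.1·1 + 5.4·-1 + 3.1·1 + -0.5·-1 + 5.9·2.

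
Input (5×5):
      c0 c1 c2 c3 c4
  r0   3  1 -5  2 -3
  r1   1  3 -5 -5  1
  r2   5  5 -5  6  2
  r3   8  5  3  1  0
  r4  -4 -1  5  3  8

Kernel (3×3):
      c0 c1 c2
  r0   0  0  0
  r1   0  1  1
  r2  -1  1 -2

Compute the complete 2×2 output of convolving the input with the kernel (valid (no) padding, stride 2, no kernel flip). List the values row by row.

8 3
1 -17

Output[0,0]: The receptive field on the input at this output position is [3 1 -5 / 1 3 -5 / 5 5 -5]. Elementwise product with the kernel and sum: 3·1 + -5·1 + 5·-1 + 5·1 + -5·-2.
Output[0,1]: The receptive field on the input at this output position is [-5 2 -3 / -5 -5 1 / -5 6 2]. Elementwise product with the kernel and sum: -5·1 + 1·1 + -5·-1 + 6·1 + 2·-2.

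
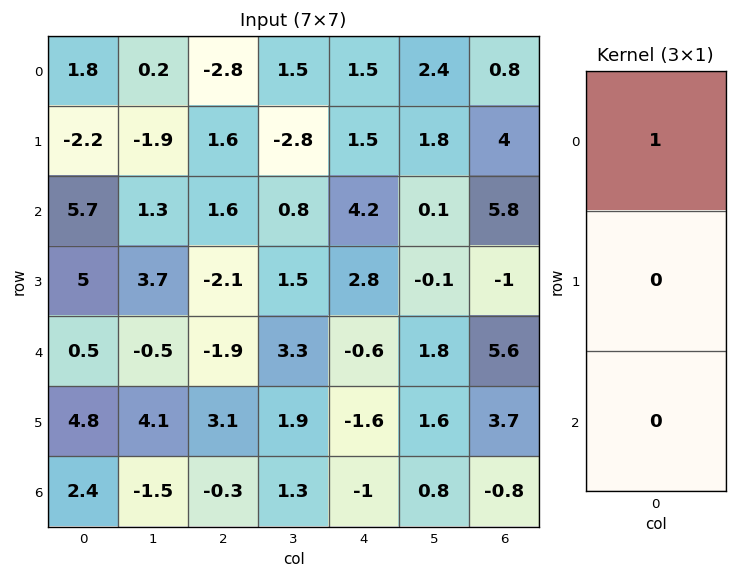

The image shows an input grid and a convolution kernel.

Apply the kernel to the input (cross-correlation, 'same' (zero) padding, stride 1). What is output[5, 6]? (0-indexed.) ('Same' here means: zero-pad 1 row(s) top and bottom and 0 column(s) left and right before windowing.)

The receptive field on the zero-padded input at this output position is [5.6 / 3.7 / -0.8]. Elementwise product with the kernel and sum: 5.6·1.

5.6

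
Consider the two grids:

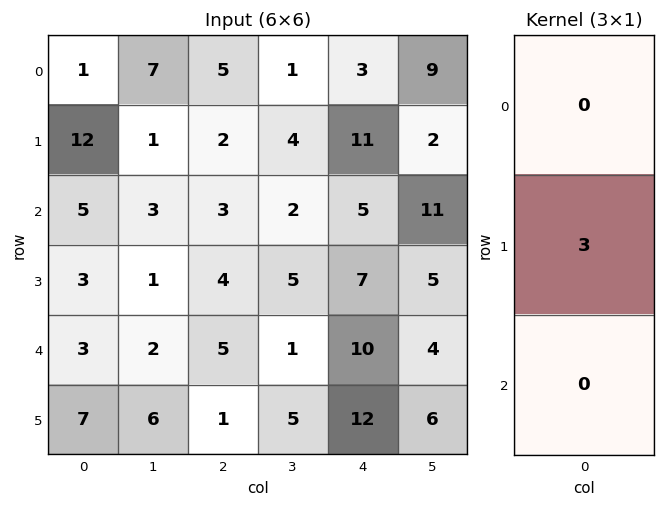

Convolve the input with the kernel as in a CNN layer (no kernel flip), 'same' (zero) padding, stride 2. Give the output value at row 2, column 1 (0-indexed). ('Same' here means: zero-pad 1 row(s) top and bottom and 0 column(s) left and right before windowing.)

The receptive field on the zero-padded input at this output position is [4 / 5 / 1]. Elementwise product with the kernel and sum: 5·3.

15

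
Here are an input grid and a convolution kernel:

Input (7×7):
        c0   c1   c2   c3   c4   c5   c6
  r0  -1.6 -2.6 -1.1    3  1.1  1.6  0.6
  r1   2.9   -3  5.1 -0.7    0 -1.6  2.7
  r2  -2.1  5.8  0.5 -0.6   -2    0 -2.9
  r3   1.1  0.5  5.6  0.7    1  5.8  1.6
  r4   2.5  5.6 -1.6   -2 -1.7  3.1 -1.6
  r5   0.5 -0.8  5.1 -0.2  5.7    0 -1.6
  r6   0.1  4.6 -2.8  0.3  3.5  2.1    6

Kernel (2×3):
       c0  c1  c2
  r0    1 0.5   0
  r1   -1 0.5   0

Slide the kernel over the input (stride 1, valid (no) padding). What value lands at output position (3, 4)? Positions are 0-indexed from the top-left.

The receptive field on the input at this output position is [1 5.8 1.6 / -1.7 3.1 -1.6]. Elementwise product with the kernel and sum: 1·1 + 5.8·0.5 + -1.7·-1 + 3.1·0.5.

7.15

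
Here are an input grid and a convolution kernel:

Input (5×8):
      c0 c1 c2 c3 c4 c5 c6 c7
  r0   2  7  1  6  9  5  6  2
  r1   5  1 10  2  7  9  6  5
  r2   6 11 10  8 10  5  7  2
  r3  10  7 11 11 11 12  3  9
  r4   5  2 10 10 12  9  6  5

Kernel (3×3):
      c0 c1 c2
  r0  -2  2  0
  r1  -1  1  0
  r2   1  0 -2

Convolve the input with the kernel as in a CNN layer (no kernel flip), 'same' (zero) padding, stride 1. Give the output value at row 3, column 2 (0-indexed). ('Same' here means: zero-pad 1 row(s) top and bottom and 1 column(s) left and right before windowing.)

-16

The receptive field on the zero-padded input at this output position is [11 10 8 / 7 11 11 / 2 10 10]. Elementwise product with the kernel and sum: 11·-2 + 10·2 + 7·-1 + 11·1 + 2·1 + 10·-2.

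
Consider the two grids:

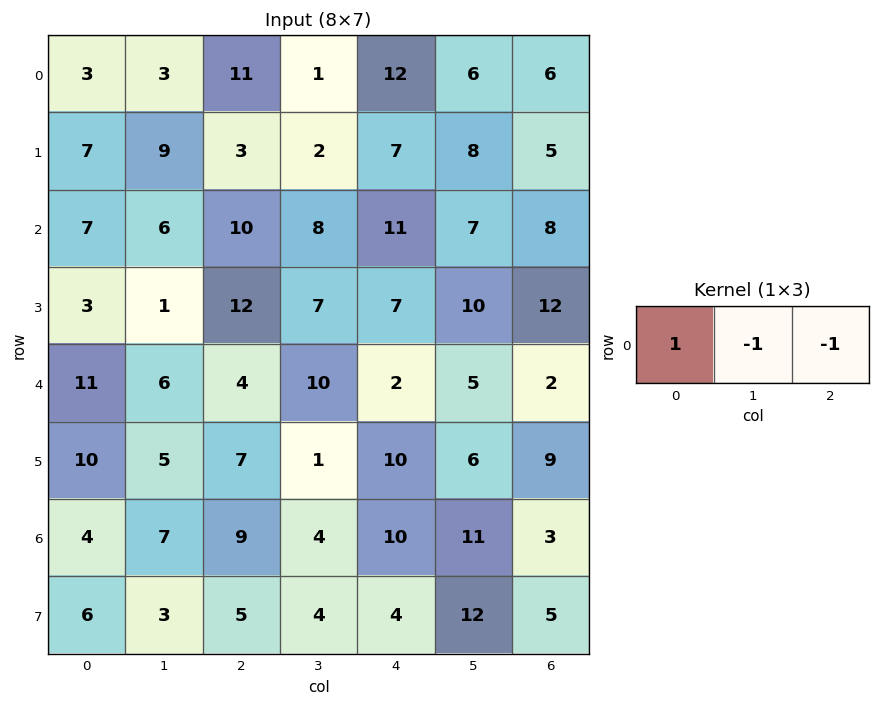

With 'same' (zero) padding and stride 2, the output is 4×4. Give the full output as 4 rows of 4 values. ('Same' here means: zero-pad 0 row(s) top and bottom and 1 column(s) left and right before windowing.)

-6 -9 -17 0
-13 -12 -10 -1
-17 -8 3 3
-11 -6 -17 8

Output[0,0]: The receptive field on the zero-padded input at this output position is [0 3 3]. Elementwise product with the kernel and sum: 0·1 + 3·-1 + 3·-1.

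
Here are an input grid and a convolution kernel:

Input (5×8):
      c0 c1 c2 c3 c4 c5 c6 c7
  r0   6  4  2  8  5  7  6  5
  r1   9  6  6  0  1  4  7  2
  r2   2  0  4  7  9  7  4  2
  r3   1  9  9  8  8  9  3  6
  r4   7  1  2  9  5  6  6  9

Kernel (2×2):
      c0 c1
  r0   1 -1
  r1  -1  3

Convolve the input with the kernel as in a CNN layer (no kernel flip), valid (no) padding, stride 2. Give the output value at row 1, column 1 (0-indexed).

12

The receptive field on the input at this output position is [4 7 / 9 8]. Elementwise product with the kernel and sum: 4·1 + 7·-1 + 9·-1 + 8·3.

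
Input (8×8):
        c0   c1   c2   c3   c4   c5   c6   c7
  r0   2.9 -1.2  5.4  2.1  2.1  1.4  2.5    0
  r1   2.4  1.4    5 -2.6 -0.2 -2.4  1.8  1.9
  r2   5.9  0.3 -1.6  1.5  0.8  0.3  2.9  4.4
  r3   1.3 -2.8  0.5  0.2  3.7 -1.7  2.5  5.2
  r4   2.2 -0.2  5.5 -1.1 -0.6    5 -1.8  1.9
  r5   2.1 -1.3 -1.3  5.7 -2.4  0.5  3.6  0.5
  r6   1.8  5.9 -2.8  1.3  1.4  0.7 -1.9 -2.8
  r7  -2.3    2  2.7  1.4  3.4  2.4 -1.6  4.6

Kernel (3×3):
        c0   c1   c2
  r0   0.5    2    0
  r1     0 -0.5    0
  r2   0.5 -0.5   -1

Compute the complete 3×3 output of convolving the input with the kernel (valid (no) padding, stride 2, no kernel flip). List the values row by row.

2.75 5.85 2.4
0.65 6 0.85
2.1 -5.75 11.7

Output[0,0]: The receptive field on the input at this output position is [2.9 -1.2 5.4 / 2.4 1.4 5 / 5.9 0.3 -1.6]. Elementwise product with the kernel and sum: 2.9·0.5 + -1.2·2 + 1.4·-0.5 + 5.9·0.5 + 0.3·-0.5 + -1.6·-1.
Output[0,1]: The receptive field on the input at this output position is [5.4 2.1 2.1 / 5 -2.6 -0.2 / -1.6 1.5 0.8]. Elementwise product with the kernel and sum: 5.4·0.5 + 2.1·2 + -2.6·-0.5 + -1.6·0.5 + 1.5·-0.5 + 0.8·-1.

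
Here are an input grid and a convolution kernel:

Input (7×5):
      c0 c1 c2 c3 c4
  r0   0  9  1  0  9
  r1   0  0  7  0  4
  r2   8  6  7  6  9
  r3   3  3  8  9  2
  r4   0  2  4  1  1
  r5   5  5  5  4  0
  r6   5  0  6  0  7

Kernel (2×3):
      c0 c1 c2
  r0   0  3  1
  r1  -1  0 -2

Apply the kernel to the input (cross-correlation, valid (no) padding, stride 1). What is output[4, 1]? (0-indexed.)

The receptive field on the input at this output position is [2 4 1 / 5 5 4]. Elementwise product with the kernel and sum: 4·3 + 1·1 + 5·-1 + 4·-2.

0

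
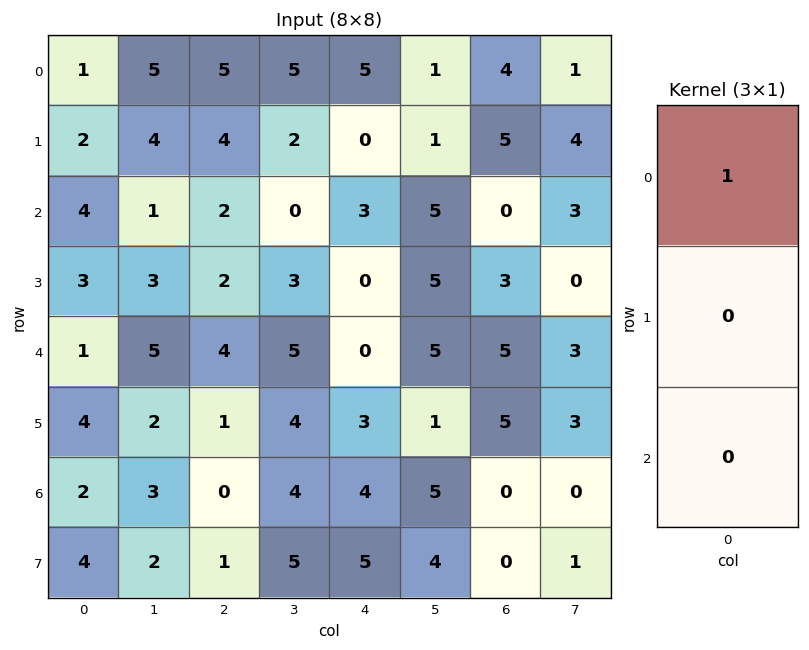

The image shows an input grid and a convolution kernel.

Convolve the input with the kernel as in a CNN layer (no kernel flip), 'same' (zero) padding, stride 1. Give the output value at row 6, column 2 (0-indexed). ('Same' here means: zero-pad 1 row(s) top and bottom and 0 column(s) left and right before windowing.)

1

The receptive field on the zero-padded input at this output position is [1 / 0 / 1]. Elementwise product with the kernel and sum: 1·1.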